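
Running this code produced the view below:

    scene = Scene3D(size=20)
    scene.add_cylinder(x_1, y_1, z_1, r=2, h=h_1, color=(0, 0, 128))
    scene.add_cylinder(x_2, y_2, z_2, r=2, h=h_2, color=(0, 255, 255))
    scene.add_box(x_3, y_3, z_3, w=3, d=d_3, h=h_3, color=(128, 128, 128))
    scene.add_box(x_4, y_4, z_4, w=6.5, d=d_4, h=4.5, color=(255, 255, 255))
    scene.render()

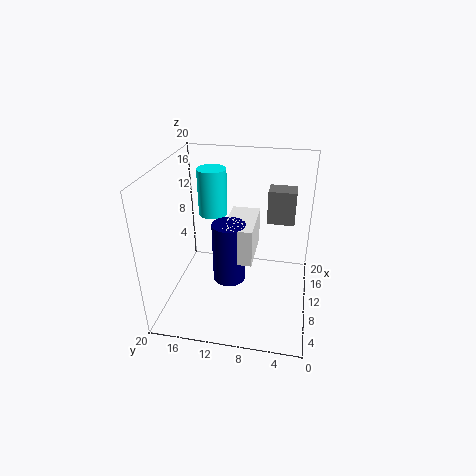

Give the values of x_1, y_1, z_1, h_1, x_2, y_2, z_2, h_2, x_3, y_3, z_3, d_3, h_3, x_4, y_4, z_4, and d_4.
x_1 = 4.5
y_1 = 10
z_1 = 7.5
h_1 = 7.5
x_2 = 12
y_2 = 14
z_2 = 12.5
h_2 = 6.5
x_3 = 14
y_3 = 2.5
z_3 = 10.5
d_3 = 4
h_3 = 5
x_4 = 3
y_4 = 7
z_4 = 10.5
d_4 = 3.5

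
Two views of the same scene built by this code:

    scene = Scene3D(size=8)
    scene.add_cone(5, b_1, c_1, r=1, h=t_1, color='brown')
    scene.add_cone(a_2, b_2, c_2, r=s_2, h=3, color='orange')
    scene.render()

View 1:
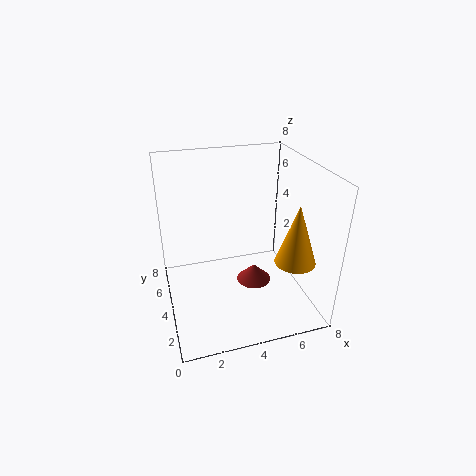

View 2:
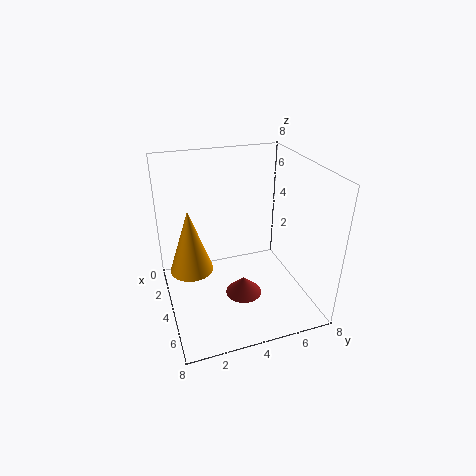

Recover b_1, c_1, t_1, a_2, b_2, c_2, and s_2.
b_1 = 4
c_1 = 1
t_1 = 1
a_2 = 6
b_2 = 1
c_2 = 4
s_2 = 1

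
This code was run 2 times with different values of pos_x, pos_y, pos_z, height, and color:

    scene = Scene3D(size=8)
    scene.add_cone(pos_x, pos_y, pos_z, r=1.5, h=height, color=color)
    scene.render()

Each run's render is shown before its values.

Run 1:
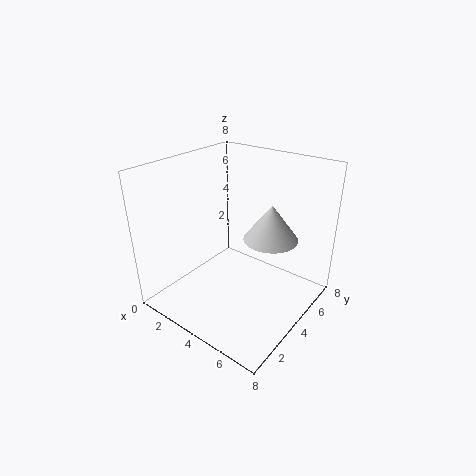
pos_x = 5.5, pos_y = 5, pos_z = 4, height = 2, color = 'lightgray'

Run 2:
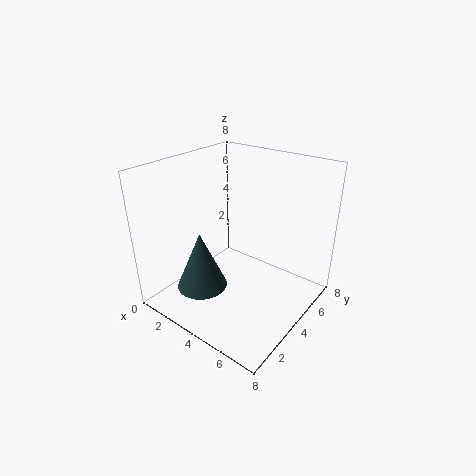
pos_x = 2, pos_y = 3, pos_z = 0.5, height = 3.5, color = 'darkslategray'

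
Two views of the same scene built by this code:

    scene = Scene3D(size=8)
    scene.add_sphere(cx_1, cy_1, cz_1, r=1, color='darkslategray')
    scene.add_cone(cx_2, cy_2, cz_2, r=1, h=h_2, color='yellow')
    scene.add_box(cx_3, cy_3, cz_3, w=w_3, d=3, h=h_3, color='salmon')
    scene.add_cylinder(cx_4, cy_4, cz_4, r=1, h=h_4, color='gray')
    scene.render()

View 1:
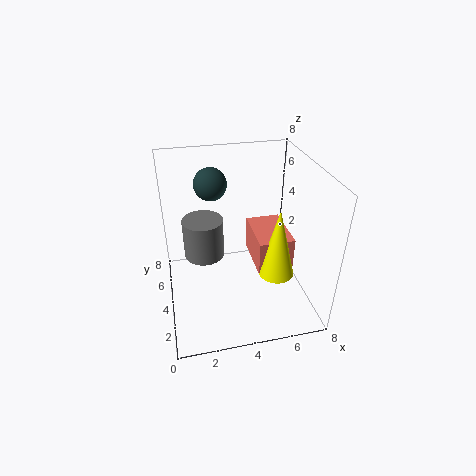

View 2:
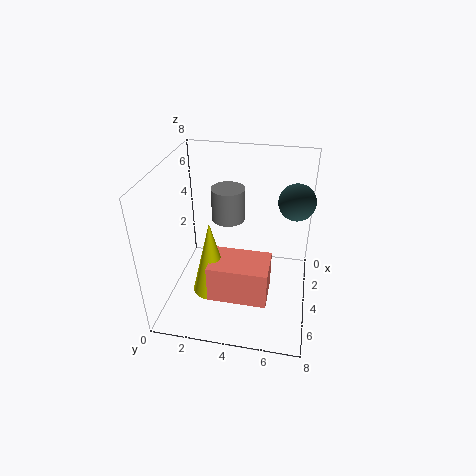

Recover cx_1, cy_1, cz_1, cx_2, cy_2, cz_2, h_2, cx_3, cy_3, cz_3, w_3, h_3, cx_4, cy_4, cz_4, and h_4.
cx_1 = 3, cy_1 = 7, cz_1 = 6, cx_2 = 6, cy_2 = 3, cz_2 = 2, h_2 = 4, cx_3 = 5, cy_3 = 3, cz_3 = 2, w_3 = 2, h_3 = 2, cx_4 = 2, cy_4 = 3, cz_4 = 4, h_4 = 2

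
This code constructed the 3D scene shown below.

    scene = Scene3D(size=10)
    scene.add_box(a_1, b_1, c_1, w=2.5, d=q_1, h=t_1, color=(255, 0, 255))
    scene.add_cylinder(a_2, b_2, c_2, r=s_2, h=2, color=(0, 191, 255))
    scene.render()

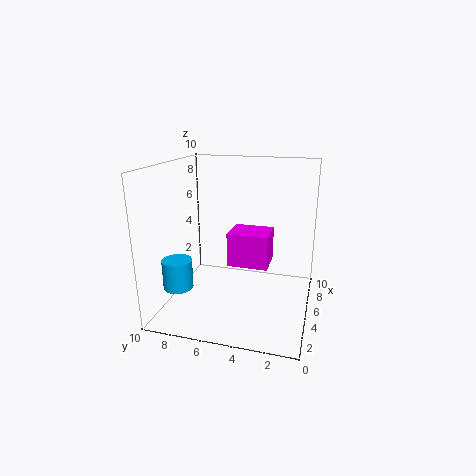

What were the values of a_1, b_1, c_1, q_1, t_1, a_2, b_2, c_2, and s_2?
a_1 = 5.5; b_1 = 3; c_1 = 2.5; q_1 = 3; t_1 = 2.5; a_2 = 2.5; b_2 = 8.5; c_2 = 2; s_2 = 1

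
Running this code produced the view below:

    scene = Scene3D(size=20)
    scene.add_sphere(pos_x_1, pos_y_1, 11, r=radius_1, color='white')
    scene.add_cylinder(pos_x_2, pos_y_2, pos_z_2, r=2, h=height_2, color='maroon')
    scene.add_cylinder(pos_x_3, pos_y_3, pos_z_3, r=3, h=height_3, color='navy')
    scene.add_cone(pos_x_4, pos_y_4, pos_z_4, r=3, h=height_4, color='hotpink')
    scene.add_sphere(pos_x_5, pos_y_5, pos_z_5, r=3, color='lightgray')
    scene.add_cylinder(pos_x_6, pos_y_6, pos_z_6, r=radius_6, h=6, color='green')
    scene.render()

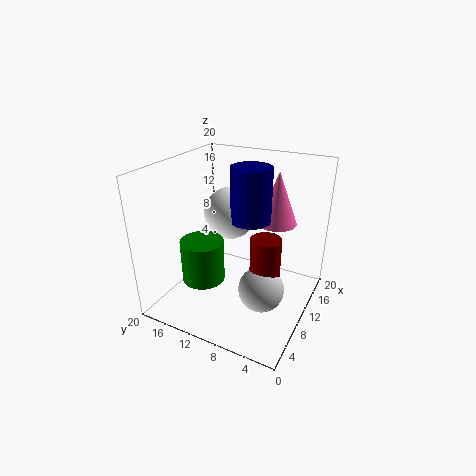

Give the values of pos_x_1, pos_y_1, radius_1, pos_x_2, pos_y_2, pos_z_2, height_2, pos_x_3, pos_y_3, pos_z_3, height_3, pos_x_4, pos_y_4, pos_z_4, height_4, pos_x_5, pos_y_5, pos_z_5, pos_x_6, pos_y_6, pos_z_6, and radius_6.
pos_x_1 = 15, pos_y_1 = 14, radius_1 = 4, pos_x_2 = 8, pos_y_2 = 5, pos_z_2 = 4, height_2 = 8, pos_x_3 = 14, pos_y_3 = 10, pos_z_3 = 11, height_3 = 8, pos_x_4 = 17, pos_y_4 = 7, pos_z_4 = 10, height_4 = 8, pos_x_5 = 7, pos_y_5 = 5, pos_z_5 = 5, pos_x_6 = 7, pos_y_6 = 14, pos_z_6 = 4, radius_6 = 3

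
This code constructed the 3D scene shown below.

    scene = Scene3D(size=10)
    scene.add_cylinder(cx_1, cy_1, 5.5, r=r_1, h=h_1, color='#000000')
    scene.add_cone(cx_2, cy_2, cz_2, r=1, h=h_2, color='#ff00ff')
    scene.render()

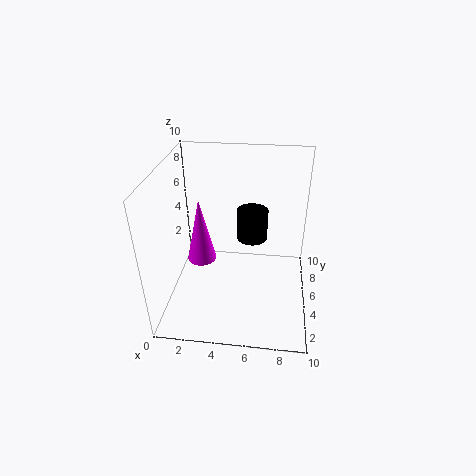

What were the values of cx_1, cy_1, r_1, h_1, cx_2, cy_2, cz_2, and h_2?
cx_1 = 6
cy_1 = 4.5
r_1 = 1
h_1 = 2
cx_2 = 2.5
cy_2 = 4.5
cz_2 = 3.5
h_2 = 4.5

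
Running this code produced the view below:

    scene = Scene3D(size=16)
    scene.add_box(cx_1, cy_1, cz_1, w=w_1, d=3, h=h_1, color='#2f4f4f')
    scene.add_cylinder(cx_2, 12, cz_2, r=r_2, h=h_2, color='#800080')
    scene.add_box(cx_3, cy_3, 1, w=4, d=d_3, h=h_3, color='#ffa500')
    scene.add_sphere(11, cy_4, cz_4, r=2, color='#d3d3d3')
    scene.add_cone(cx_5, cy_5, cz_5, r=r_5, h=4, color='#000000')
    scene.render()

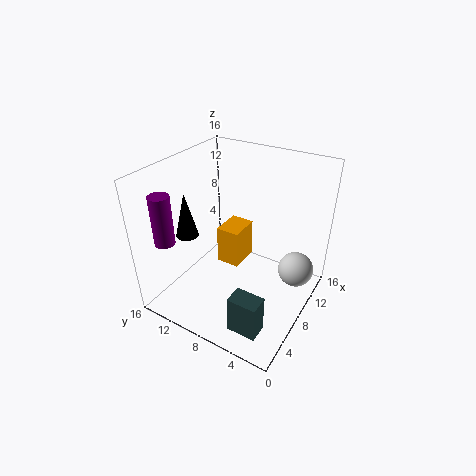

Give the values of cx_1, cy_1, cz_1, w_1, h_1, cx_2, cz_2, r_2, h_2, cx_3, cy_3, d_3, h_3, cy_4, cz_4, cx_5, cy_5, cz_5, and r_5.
cx_1 = 1, cy_1 = 2, cz_1 = 2, w_1 = 2, h_1 = 4, cx_2 = 1, cz_2 = 10, r_2 = 1, h_2 = 5, cx_3 = 11, cy_3 = 10, d_3 = 3, h_3 = 5, cy_4 = 2, cz_4 = 4, cx_5 = 1, cy_5 = 9, cz_5 = 12, r_5 = 1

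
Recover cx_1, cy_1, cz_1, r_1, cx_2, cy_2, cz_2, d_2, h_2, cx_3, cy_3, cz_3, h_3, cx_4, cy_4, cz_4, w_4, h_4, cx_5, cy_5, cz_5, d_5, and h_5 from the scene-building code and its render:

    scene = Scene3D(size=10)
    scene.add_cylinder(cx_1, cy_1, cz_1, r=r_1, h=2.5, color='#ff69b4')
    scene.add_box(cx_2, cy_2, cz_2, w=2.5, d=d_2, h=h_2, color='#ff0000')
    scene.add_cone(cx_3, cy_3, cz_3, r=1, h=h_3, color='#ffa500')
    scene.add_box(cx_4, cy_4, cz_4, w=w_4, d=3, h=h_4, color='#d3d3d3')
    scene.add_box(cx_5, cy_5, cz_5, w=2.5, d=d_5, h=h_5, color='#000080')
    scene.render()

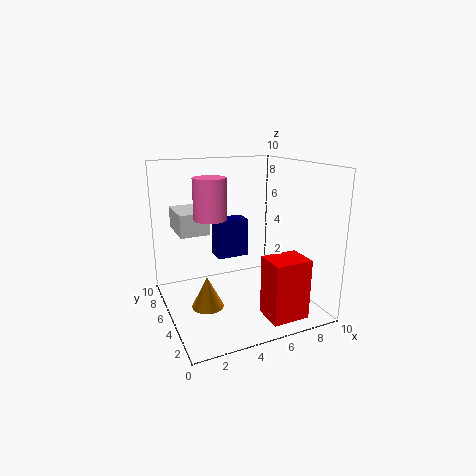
cx_1 = 2.5
cy_1 = 3.5
cz_1 = 7
r_1 = 1
cx_2 = 5.5
cy_2 = 0.5
cz_2 = 0.5
d_2 = 2
h_2 = 4
cx_3 = 2
cy_3 = 3
cz_3 = 1.5
h_3 = 2
cx_4 = 1
cy_4 = 5
cz_4 = 5.5
w_4 = 2
h_4 = 1.5
cx_5 = 4.5
cy_5 = 7.5
cz_5 = 2.5
d_5 = 1.5
h_5 = 3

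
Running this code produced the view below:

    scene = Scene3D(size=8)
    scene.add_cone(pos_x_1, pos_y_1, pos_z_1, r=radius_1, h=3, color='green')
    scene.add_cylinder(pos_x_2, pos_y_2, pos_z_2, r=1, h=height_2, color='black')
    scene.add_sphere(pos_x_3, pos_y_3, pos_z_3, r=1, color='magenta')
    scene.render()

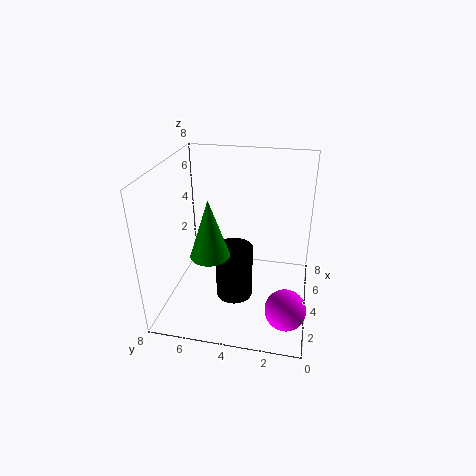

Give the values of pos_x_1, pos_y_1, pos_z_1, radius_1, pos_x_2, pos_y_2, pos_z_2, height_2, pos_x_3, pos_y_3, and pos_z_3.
pos_x_1 = 2, pos_y_1 = 5, pos_z_1 = 4, radius_1 = 1, pos_x_2 = 3, pos_y_2 = 4, pos_z_2 = 1, height_2 = 3, pos_x_3 = 1, pos_y_3 = 1, pos_z_3 = 2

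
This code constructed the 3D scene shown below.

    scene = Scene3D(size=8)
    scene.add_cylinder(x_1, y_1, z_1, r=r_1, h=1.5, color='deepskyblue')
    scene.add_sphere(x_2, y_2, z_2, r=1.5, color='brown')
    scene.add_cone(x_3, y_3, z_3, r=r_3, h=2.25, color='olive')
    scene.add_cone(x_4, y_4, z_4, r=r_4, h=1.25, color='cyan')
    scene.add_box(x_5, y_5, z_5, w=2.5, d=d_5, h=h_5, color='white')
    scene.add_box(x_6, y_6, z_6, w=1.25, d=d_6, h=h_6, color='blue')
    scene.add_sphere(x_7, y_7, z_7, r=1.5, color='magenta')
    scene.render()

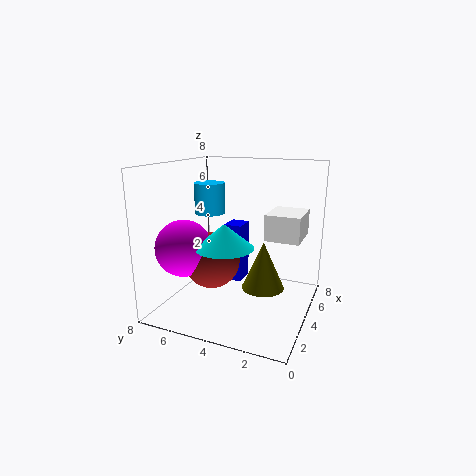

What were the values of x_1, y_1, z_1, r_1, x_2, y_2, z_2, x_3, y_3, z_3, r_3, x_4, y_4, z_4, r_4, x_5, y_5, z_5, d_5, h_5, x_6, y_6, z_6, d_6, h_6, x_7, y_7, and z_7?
x_1 = 2.25; y_1 = 4.75; z_1 = 5.75; r_1 = 0.75; x_2 = 2.75; y_2 = 5; z_2 = 3; x_3 = 1.75; y_3 = 1.75; z_3 = 2.5; r_3 = 1; x_4 = 2.25; y_4 = 4; z_4 = 4; r_4 = 1.5; x_5 = 4.75; y_5 = 0.75; z_5 = 3.75; d_5 = 2; h_5 = 1.5; x_6 = 3.75; y_6 = 3.75; z_6 = 1.5; d_6 = 1; h_6 = 3.25; x_7 = 2; y_7 = 6.25; z_7 = 3.75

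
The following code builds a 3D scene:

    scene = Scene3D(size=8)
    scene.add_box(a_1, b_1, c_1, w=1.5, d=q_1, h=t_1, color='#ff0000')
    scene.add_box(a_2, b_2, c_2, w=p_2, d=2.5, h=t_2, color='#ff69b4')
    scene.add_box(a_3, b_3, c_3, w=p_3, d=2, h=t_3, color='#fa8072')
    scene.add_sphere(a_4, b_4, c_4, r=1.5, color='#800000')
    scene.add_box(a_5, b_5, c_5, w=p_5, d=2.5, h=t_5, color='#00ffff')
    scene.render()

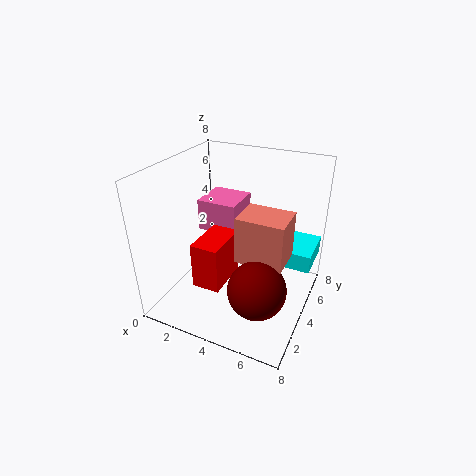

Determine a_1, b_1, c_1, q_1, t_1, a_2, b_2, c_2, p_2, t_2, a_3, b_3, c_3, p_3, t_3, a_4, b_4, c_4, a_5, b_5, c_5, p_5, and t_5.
a_1 = 2.5
b_1 = 1.5
c_1 = 2
q_1 = 2.5
t_1 = 2.5
a_2 = 0.5
b_2 = 5.5
c_2 = 3
p_2 = 2.5
t_2 = 2
a_3 = 4.5
b_3 = 2.5
c_3 = 3.5
p_3 = 2.5
t_3 = 2.5
a_4 = 6
b_4 = 2
c_4 = 2.5
a_5 = 6
b_5 = 4.5
c_5 = 2.5
p_5 = 2
t_5 = 1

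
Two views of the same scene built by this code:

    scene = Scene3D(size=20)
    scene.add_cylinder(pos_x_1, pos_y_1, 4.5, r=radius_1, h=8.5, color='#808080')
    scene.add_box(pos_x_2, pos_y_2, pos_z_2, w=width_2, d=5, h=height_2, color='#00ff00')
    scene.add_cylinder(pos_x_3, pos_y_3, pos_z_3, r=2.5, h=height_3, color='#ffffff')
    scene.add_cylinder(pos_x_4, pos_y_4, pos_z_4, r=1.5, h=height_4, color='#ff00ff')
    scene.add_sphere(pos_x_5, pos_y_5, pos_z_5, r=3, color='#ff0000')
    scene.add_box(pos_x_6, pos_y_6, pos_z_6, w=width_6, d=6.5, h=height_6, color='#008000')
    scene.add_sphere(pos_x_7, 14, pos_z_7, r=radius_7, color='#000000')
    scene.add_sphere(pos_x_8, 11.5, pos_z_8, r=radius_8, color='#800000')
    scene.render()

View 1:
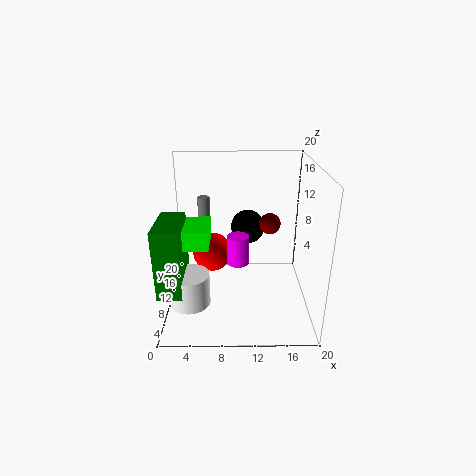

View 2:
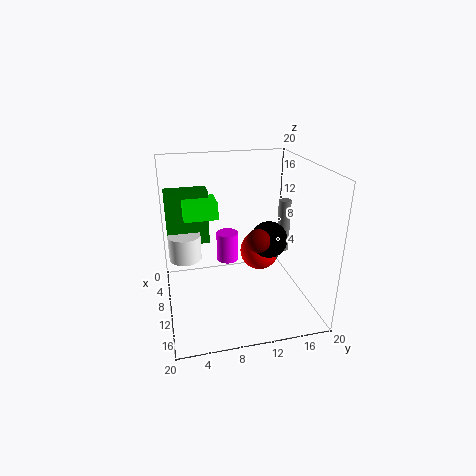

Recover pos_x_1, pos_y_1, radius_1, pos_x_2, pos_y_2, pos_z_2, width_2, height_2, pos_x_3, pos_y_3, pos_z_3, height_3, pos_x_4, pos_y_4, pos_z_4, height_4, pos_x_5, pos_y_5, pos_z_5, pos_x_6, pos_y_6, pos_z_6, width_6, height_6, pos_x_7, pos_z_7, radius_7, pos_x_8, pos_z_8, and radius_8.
pos_x_1 = 4.5; pos_y_1 = 19; radius_1 = 1; pos_x_2 = 2; pos_y_2 = 3; pos_z_2 = 11.5; width_2 = 4.5; height_2 = 2.5; pos_x_3 = 4; pos_y_3 = 3; pos_z_3 = 4.5; height_3 = 4; pos_x_4 = 10; pos_y_4 = 8.5; pos_z_4 = 7; height_4 = 4; pos_x_5 = 6; pos_y_5 = 14.5; pos_z_5 = 5.5; pos_x_6 = 0.5; pos_y_6 = 0.5; pos_z_6 = 6.5; width_6 = 3; height_6 = 8.5; pos_x_7 = 11.5; pos_z_7 = 10; radius_7 = 2.5; pos_x_8 = 14.5; pos_z_8 = 11.5; radius_8 = 1.5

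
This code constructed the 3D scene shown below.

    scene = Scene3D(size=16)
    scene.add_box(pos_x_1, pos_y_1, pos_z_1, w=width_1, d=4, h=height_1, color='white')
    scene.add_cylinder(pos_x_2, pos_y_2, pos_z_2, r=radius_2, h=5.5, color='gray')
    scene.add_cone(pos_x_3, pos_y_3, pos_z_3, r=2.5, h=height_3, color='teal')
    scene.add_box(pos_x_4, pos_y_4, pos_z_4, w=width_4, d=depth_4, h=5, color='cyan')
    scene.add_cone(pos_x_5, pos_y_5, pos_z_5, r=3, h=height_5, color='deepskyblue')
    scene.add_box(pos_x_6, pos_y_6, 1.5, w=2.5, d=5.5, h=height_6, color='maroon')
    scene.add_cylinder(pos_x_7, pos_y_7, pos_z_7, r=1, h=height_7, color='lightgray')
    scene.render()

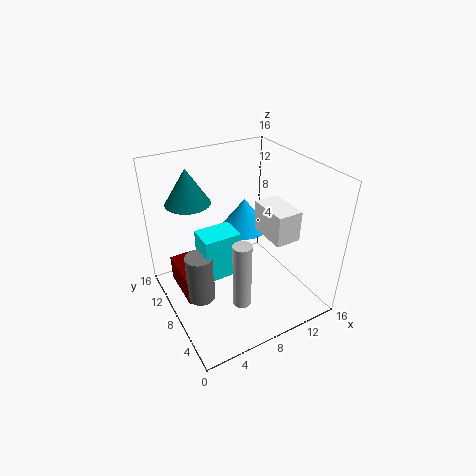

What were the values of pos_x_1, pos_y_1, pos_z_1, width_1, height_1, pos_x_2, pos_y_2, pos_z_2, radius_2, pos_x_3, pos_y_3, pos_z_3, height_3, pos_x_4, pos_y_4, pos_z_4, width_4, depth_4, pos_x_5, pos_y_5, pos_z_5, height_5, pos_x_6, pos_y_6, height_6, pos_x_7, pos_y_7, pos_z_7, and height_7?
pos_x_1 = 8.5
pos_y_1 = 1.5
pos_z_1 = 10.5
width_1 = 2.5
height_1 = 3
pos_x_2 = 3
pos_y_2 = 7.5
pos_z_2 = 2
radius_2 = 1.5
pos_x_3 = 4
pos_y_3 = 12
pos_z_3 = 11.5
height_3 = 4
pos_x_4 = 3.5
pos_y_4 = 6.5
pos_z_4 = 4.5
width_4 = 4
depth_4 = 3
pos_x_5 = 11.5
pos_y_5 = 12.5
pos_z_5 = 6
height_5 = 4
pos_x_6 = 1.5
pos_y_6 = 7.5
height_6 = 3
pos_x_7 = 6.5
pos_y_7 = 4.5
pos_z_7 = 2
height_7 = 7.5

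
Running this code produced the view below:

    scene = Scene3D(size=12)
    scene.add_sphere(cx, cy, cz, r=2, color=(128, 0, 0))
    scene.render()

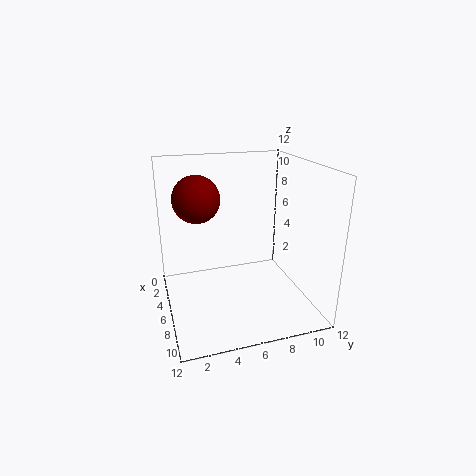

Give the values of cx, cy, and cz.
cx = 4
cy = 3
cz = 9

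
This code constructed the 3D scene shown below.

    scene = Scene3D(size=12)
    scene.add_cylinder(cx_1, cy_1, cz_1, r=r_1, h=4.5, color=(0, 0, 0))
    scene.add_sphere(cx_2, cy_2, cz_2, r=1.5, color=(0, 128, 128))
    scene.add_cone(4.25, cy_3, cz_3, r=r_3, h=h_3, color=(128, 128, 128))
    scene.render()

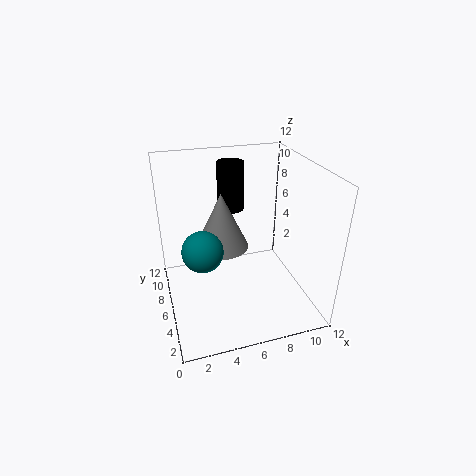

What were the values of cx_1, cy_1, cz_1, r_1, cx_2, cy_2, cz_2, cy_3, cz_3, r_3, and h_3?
cx_1 = 6.75; cy_1 = 10.75; cz_1 = 6.5; r_1 = 1.25; cx_2 = 2.5; cy_2 = 3.25; cz_2 = 7; cy_3 = 4.5; cz_3 = 6.5; r_3 = 2; h_3 = 4.25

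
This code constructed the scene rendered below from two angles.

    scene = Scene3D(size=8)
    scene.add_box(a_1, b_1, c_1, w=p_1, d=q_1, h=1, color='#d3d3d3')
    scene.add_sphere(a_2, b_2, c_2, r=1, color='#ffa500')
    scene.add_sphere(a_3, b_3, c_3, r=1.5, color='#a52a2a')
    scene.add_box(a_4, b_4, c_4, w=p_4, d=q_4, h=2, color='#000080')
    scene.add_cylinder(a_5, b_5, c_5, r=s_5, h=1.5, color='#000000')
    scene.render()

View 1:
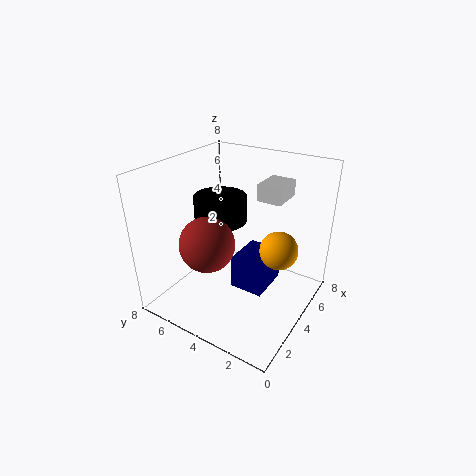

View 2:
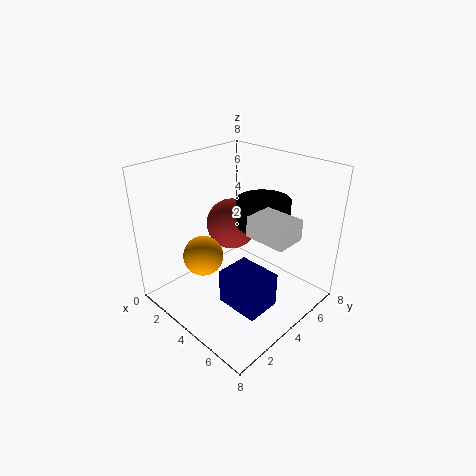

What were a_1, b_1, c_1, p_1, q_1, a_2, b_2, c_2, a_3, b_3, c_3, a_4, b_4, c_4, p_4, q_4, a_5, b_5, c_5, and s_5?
a_1 = 6
b_1 = 2.5
c_1 = 5.5
p_1 = 2
q_1 = 1.5
a_2 = 4
b_2 = 1.5
c_2 = 4
a_3 = 2.5
b_3 = 5
c_3 = 4
a_4 = 4
b_4 = 2.5
c_4 = 0.5
p_4 = 2.5
q_4 = 2
a_5 = 4.5
b_5 = 5.5
c_5 = 4.5
s_5 = 1.5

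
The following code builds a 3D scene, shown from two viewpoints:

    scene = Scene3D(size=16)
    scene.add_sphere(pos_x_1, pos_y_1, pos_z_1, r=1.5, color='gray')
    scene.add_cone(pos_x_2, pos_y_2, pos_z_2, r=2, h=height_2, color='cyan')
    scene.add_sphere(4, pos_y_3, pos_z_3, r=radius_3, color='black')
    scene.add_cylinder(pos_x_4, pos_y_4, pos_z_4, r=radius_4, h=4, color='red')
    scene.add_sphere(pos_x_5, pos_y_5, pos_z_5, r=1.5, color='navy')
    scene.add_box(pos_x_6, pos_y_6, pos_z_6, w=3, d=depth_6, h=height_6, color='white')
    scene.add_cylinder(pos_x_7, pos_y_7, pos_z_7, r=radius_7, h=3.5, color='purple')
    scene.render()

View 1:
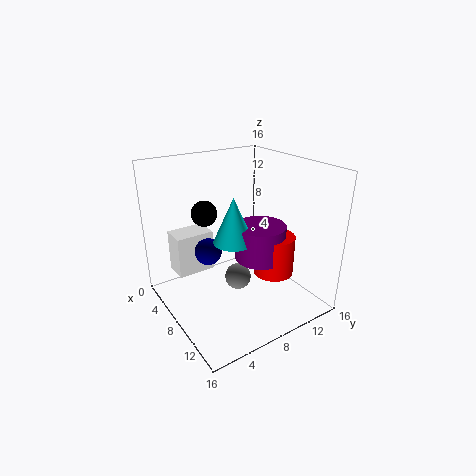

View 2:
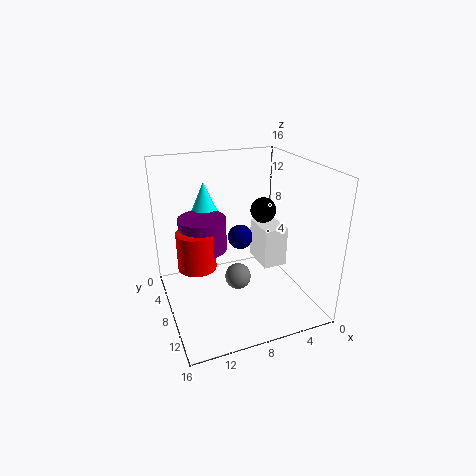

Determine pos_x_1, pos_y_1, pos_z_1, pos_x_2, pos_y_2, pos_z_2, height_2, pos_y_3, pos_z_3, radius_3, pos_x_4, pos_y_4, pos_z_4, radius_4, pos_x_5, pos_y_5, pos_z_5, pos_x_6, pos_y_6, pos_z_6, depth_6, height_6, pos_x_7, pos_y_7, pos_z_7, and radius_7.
pos_x_1 = 8; pos_y_1 = 8; pos_z_1 = 3; pos_x_2 = 11; pos_y_2 = 5.5; pos_z_2 = 9.5; height_2 = 4.5; pos_y_3 = 6; pos_z_3 = 10; radius_3 = 1.5; pos_x_4 = 13; pos_y_4 = 9; pos_z_4 = 6; radius_4 = 2; pos_x_5 = 6.5; pos_y_5 = 5; pos_z_5 = 6.5; pos_x_6 = 1; pos_y_6 = 2.5; pos_z_6 = 2.5; depth_6 = 4.5; height_6 = 5; pos_x_7 = 12; pos_y_7 = 8; pos_z_7 = 7.5; radius_7 = 2.5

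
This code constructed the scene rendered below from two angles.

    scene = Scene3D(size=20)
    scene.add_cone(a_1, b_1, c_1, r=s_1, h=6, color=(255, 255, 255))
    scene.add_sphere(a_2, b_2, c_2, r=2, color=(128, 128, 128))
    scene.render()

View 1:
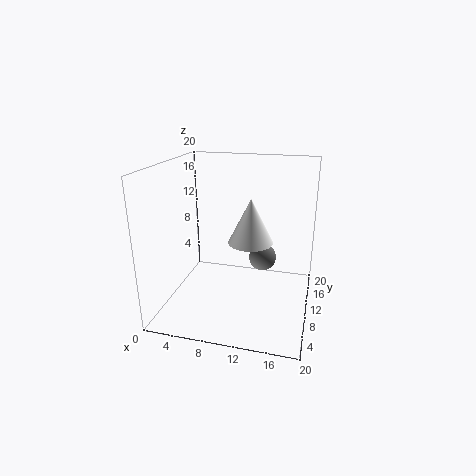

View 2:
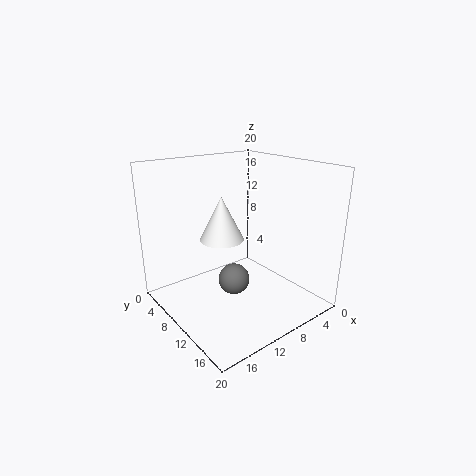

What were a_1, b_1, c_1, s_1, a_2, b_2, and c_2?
a_1 = 12; b_1 = 9; c_1 = 10; s_1 = 3; a_2 = 13; b_2 = 13; c_2 = 6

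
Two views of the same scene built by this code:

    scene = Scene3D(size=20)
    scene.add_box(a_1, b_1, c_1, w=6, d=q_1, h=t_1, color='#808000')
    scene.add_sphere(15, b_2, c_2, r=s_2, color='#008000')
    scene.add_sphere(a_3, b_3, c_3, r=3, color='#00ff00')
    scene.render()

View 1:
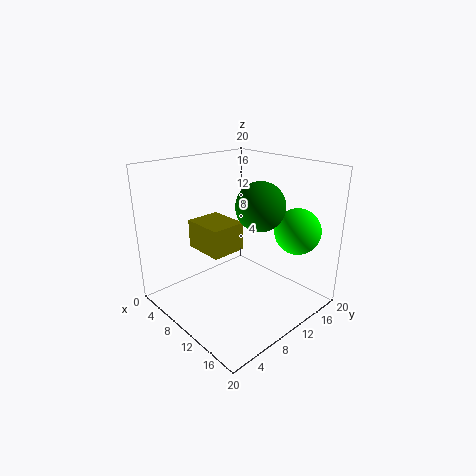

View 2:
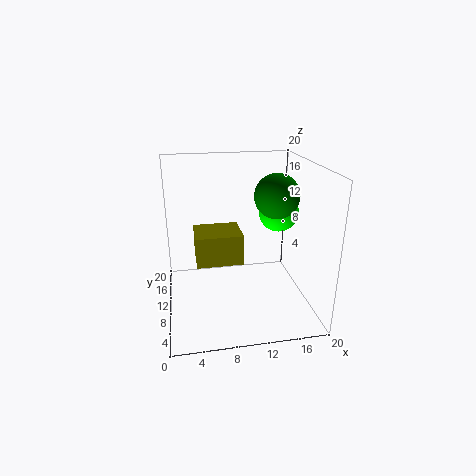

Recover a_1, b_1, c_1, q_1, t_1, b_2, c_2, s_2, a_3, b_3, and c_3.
a_1 = 4; b_1 = 6; c_1 = 8; q_1 = 5; t_1 = 4; b_2 = 9; c_2 = 16; s_2 = 3; a_3 = 17; b_3 = 14; c_3 = 12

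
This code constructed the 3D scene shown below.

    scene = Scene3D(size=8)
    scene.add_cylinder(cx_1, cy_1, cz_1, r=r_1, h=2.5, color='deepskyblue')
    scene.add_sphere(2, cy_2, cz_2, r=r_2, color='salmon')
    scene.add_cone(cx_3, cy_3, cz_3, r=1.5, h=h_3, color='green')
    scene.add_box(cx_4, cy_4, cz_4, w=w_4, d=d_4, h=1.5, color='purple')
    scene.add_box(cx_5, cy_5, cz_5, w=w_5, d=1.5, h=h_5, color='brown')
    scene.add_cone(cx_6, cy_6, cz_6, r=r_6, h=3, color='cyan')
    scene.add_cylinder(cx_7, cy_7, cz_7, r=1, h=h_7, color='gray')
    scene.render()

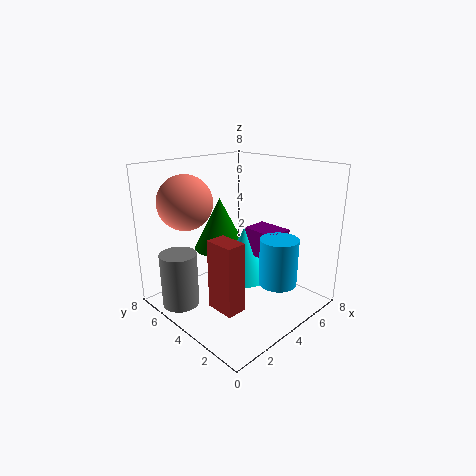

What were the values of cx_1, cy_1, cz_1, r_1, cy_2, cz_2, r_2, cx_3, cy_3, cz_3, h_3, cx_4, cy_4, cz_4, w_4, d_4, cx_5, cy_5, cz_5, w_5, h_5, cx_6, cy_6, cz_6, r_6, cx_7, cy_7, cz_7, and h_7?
cx_1 = 4.5, cy_1 = 1.5, cz_1 = 2, r_1 = 1, cy_2 = 6, cz_2 = 6, r_2 = 1.5, cx_3 = 4, cy_3 = 5.5, cz_3 = 3, h_3 = 3, cx_4 = 4.5, cy_4 = 2, cz_4 = 3, w_4 = 1.5, d_4 = 2, cx_5 = 1, cy_5 = 1.5, cz_5 = 1.5, w_5 = 1, h_5 = 3.5, cx_6 = 4.5, cy_6 = 4, cz_6 = 1.5, r_6 = 1.5, cx_7 = 1, cy_7 = 5.5, cz_7 = 0.5, h_7 = 3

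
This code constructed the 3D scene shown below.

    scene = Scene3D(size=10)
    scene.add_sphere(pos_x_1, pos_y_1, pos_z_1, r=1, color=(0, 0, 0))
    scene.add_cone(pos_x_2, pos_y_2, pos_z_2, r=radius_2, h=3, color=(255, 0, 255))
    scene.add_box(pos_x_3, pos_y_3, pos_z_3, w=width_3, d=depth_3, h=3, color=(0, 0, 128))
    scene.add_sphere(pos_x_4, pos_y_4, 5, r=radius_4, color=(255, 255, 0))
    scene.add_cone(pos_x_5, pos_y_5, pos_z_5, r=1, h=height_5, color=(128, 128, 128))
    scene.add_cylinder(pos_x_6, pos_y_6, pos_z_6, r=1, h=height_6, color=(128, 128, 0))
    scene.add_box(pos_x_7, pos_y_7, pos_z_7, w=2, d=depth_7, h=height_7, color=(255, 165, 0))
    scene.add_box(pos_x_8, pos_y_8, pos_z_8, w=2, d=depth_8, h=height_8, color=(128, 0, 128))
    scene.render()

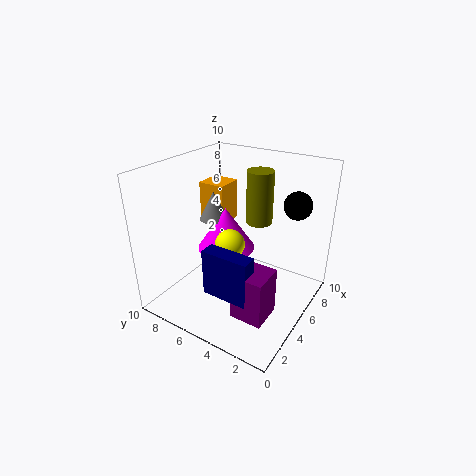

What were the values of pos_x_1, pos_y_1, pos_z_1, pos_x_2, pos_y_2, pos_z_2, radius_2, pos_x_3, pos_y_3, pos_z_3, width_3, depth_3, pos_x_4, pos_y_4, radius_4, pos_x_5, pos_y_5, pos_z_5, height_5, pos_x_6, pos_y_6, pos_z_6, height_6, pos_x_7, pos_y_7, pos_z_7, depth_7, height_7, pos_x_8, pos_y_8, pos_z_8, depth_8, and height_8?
pos_x_1 = 8, pos_y_1 = 2, pos_z_1 = 7, pos_x_2 = 5, pos_y_2 = 6, pos_z_2 = 4, radius_2 = 2, pos_x_3 = 1, pos_y_3 = 2, pos_z_3 = 3, width_3 = 1, depth_3 = 3, pos_x_4 = 4, pos_y_4 = 5, radius_4 = 1, pos_x_5 = 5, pos_y_5 = 7, pos_z_5 = 6, height_5 = 2, pos_x_6 = 8, pos_y_6 = 5, pos_z_6 = 5, height_6 = 4, pos_x_7 = 6, pos_y_7 = 7, pos_z_7 = 5, depth_7 = 2, height_7 = 3, pos_x_8 = 1, pos_y_8 = 1, pos_z_8 = 2, depth_8 = 2, height_8 = 3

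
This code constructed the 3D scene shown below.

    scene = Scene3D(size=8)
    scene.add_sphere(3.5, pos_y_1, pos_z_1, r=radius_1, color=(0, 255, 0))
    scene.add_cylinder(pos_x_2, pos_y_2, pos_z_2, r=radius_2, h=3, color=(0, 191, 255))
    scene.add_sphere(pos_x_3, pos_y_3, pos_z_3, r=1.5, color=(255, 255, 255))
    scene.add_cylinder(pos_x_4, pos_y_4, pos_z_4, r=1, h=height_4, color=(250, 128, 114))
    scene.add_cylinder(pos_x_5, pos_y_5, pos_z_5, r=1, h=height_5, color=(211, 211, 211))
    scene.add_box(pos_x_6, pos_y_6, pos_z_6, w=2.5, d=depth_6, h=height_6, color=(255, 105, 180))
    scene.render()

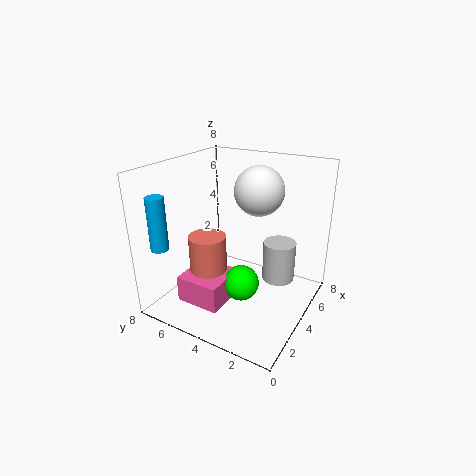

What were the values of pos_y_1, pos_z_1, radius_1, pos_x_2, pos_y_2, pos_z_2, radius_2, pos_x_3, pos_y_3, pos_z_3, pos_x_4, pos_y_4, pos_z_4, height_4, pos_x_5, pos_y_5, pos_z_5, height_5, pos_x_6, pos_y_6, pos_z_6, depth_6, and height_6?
pos_y_1 = 3.5; pos_z_1 = 1.5; radius_1 = 1; pos_x_2 = 1.5; pos_y_2 = 7.5; pos_z_2 = 3.5; radius_2 = 0.5; pos_x_3 = 6.5; pos_y_3 = 4; pos_z_3 = 6; pos_x_4 = 2.5; pos_y_4 = 5; pos_z_4 = 2.5; height_4 = 2; pos_x_5 = 6.5; pos_y_5 = 2.5; pos_z_5 = 0.5; height_5 = 2.5; pos_x_6 = 1.5; pos_y_6 = 4; pos_z_6 = 0.5; depth_6 = 2.5; height_6 = 1.5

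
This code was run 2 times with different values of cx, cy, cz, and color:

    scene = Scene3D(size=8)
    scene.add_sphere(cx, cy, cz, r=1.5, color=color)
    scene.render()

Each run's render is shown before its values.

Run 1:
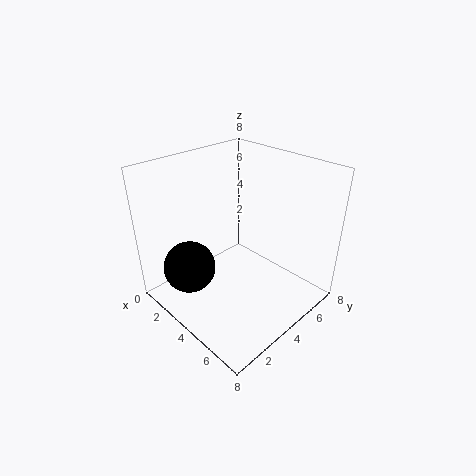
cx = 2, cy = 2, cz = 2, color = 'black'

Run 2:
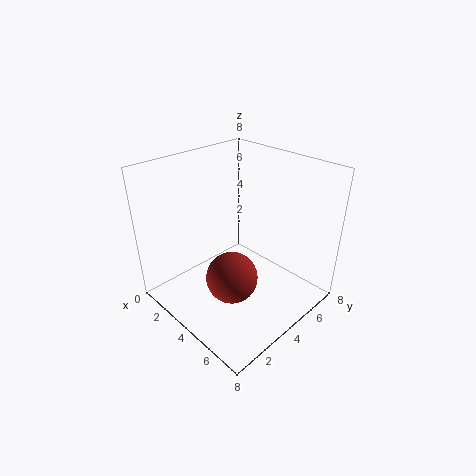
cx = 4, cy = 3.5, cz = 1.5, color = 'brown'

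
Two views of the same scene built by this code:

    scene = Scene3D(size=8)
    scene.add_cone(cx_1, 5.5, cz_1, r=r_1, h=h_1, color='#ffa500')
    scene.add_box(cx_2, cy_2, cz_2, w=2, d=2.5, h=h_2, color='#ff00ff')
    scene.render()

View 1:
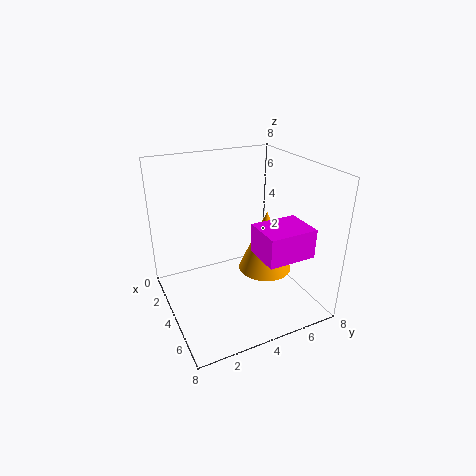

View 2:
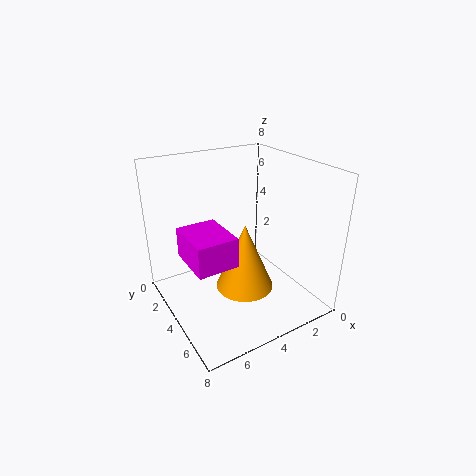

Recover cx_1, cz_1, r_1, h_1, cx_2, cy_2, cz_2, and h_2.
cx_1 = 4.5; cz_1 = 2; r_1 = 1.5; h_1 = 3.5; cx_2 = 5.5; cy_2 = 4; cz_2 = 4; h_2 = 1.5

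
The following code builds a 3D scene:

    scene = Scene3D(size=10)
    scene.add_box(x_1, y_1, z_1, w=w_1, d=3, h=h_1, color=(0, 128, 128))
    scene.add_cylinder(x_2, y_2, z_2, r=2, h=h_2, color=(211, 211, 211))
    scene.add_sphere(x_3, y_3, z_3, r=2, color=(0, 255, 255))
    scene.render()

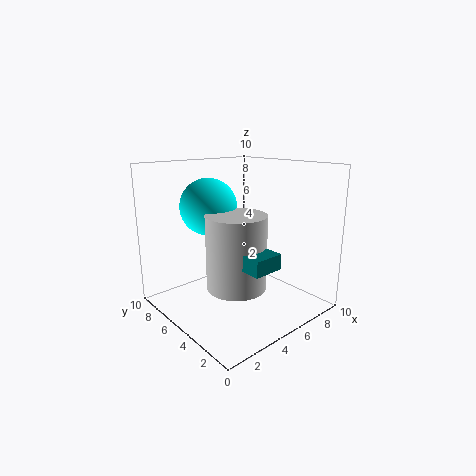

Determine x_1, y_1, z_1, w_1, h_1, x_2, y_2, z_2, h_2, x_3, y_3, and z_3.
x_1 = 3; y_1 = 1; z_1 = 4; w_1 = 2; h_1 = 1; x_2 = 4; y_2 = 4; z_2 = 2; h_2 = 5; x_3 = 4; y_3 = 7; z_3 = 7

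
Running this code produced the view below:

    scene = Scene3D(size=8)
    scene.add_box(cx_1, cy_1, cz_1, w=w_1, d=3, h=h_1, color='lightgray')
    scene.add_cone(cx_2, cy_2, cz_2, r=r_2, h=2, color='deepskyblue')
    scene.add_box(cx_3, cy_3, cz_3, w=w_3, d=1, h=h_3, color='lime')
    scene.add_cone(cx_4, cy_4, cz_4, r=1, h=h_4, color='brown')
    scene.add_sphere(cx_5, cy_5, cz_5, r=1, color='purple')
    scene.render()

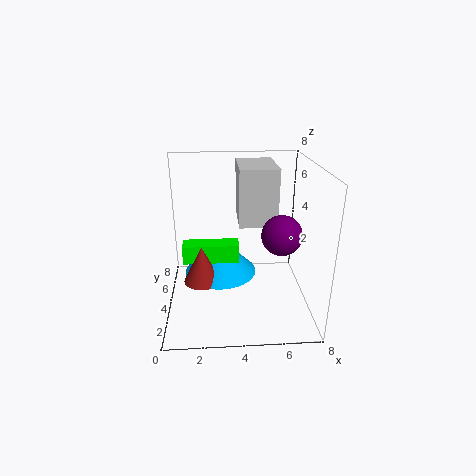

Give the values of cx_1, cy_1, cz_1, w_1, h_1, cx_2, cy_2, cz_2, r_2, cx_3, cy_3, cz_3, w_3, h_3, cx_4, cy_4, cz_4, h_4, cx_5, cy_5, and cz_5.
cx_1 = 4
cy_1 = 3
cz_1 = 5
w_1 = 2
h_1 = 3
cx_2 = 3
cy_2 = 4
cz_2 = 2
r_2 = 2
cx_3 = 1
cy_3 = 3
cz_3 = 3
w_3 = 3
h_3 = 1
cx_4 = 2
cy_4 = 3
cz_4 = 2
h_4 = 2
cx_5 = 6
cy_5 = 2
cz_5 = 5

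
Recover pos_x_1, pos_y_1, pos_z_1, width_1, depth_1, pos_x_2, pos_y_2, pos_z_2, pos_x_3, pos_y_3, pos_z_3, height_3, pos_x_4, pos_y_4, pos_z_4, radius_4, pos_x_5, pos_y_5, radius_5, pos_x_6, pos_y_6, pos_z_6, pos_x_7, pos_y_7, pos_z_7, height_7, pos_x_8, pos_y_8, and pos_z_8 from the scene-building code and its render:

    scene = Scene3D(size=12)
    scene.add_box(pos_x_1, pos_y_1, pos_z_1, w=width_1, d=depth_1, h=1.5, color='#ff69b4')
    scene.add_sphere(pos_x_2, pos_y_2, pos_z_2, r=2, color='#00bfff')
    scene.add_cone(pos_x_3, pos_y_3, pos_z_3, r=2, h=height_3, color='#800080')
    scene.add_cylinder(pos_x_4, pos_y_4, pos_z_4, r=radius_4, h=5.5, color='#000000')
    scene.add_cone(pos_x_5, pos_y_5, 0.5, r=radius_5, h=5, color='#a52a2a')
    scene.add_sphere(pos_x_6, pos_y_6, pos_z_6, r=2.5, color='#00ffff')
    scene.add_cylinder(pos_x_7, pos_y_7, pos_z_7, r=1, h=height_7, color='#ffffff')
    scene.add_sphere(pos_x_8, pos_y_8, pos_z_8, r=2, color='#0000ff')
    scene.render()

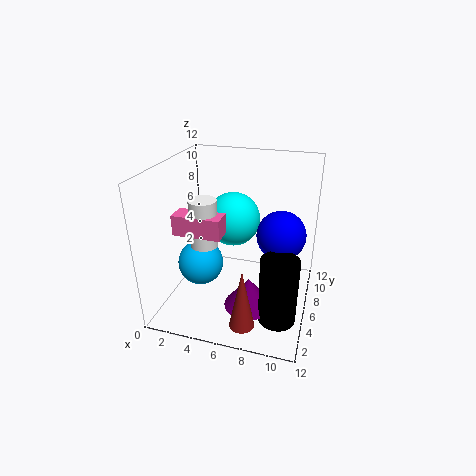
pos_x_1 = 2.5
pos_y_1 = 1.5
pos_z_1 = 8
width_1 = 3.5
depth_1 = 1.5
pos_x_2 = 2.5
pos_y_2 = 6
pos_z_2 = 3
pos_x_3 = 7.5
pos_y_3 = 4
pos_z_3 = 1
height_3 = 2.5
pos_x_4 = 10
pos_y_4 = 3.5
pos_z_4 = 0.5
radius_4 = 1.5
pos_x_5 = 7.5
pos_y_5 = 2
radius_5 = 1
pos_x_6 = 4.5
pos_y_6 = 9.5
pos_z_6 = 6
pos_x_7 = 4.5
pos_y_7 = 2.5
pos_z_7 = 7
height_7 = 3.5
pos_x_8 = 9.5
pos_y_8 = 6.5
pos_z_8 = 6.5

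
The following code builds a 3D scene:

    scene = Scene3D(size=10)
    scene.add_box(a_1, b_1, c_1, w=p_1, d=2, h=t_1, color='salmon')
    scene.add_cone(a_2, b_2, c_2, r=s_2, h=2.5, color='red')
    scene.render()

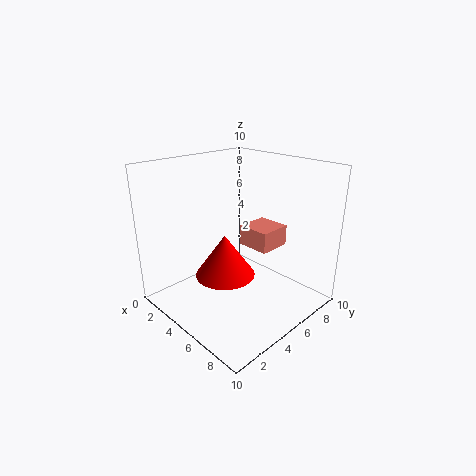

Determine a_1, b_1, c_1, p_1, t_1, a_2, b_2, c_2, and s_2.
a_1 = 6.5, b_1 = 3.75, c_1 = 5.5, p_1 = 2, t_1 = 1.25, a_2 = 7, b_2 = 2, c_2 = 4.25, s_2 = 1.75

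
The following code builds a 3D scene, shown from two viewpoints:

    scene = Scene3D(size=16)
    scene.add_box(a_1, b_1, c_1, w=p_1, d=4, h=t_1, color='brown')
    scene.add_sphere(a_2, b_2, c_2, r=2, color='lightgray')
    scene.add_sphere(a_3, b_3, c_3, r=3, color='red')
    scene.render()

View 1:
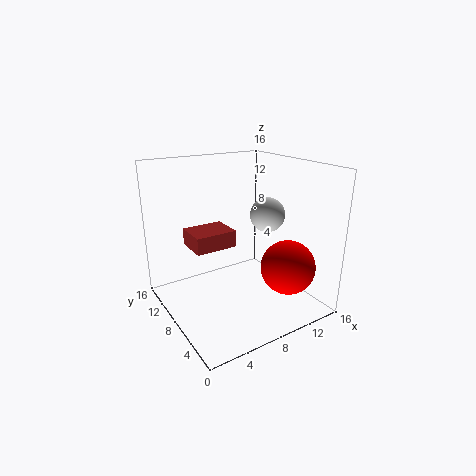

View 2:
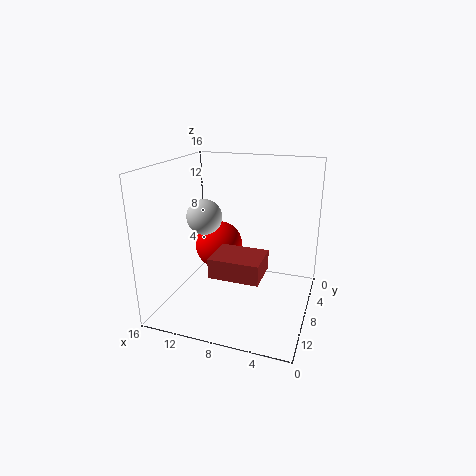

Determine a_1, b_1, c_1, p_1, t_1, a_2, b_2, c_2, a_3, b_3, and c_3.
a_1 = 4; b_1 = 10; c_1 = 6; p_1 = 5; t_1 = 2; a_2 = 12; b_2 = 8; c_2 = 10; a_3 = 12; b_3 = 4; c_3 = 5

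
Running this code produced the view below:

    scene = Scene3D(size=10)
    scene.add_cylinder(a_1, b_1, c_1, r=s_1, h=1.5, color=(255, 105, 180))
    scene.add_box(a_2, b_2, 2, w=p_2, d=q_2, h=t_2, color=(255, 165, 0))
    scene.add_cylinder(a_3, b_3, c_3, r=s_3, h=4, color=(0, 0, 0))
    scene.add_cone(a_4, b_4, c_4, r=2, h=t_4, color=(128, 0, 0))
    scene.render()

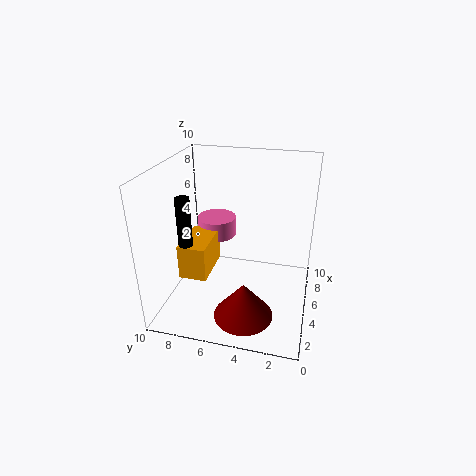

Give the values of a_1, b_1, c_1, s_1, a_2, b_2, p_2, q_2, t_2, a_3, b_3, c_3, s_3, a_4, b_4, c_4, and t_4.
a_1 = 8, b_1 = 7.5, c_1 = 3.5, s_1 = 1.5, a_2 = 3.5, b_2 = 7, p_2 = 3.5, q_2 = 2, t_2 = 2.5, a_3 = 4, b_3 = 8.5, c_3 = 4, s_3 = 0.5, a_4 = 2.5, b_4 = 4, c_4 = 0.5, t_4 = 2.5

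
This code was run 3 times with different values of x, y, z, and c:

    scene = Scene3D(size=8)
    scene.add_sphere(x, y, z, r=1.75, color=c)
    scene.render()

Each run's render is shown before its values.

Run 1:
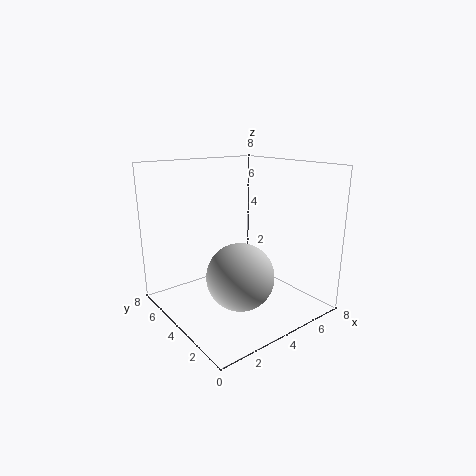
x = 3, y = 2.5, z = 2.5, c = 'lightgray'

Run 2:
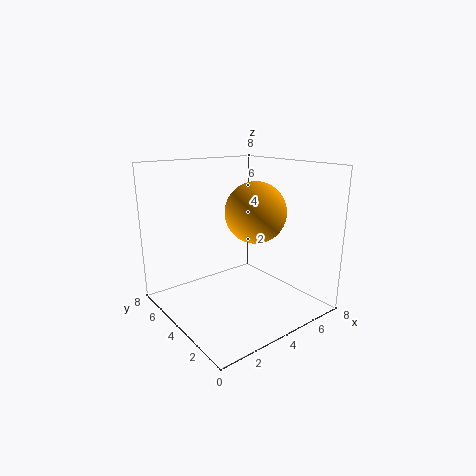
x = 5.25, y = 4, z = 5.25, c = 'orange'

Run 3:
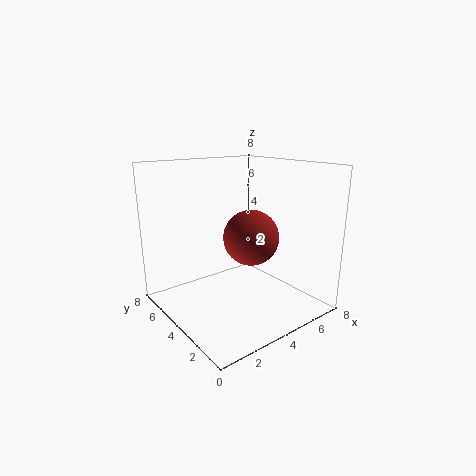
x = 6, y = 5.25, z = 3.25, c = 'brown'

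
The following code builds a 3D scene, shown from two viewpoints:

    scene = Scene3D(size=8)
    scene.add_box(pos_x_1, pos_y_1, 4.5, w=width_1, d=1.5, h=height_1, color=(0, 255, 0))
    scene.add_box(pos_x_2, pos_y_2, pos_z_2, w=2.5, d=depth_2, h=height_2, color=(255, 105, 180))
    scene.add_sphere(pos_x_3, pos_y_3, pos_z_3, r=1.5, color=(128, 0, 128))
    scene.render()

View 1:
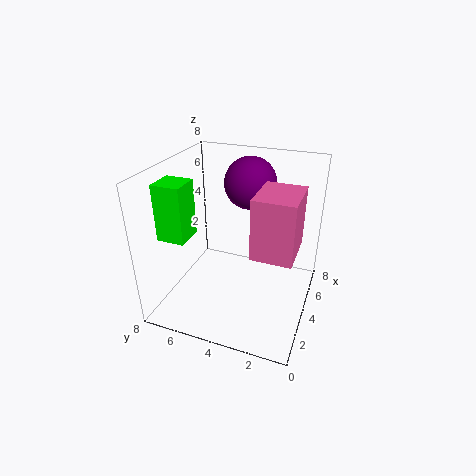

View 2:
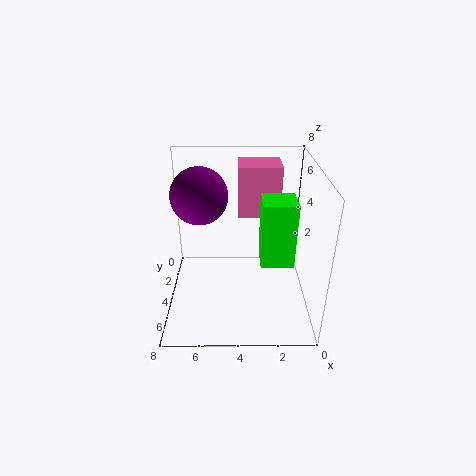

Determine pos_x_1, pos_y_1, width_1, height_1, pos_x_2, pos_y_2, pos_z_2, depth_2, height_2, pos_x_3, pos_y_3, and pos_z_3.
pos_x_1 = 1.5, pos_y_1 = 6, width_1 = 1.5, height_1 = 3, pos_x_2 = 1.5, pos_y_2 = 0.5, pos_z_2 = 4.5, depth_2 = 2, height_2 = 3, pos_x_3 = 6, pos_y_3 = 4, pos_z_3 = 6.5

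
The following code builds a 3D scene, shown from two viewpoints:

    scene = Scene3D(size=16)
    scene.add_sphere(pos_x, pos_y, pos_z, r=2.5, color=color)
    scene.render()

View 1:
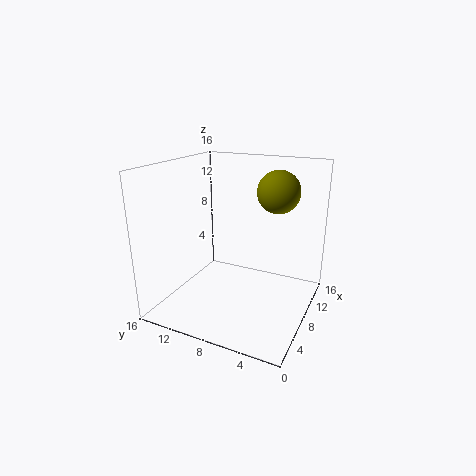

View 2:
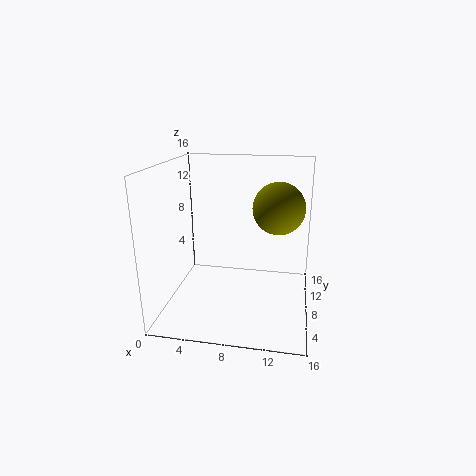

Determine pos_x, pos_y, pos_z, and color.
pos_x = 12.5
pos_y = 5
pos_z = 12.5
color = 'olive'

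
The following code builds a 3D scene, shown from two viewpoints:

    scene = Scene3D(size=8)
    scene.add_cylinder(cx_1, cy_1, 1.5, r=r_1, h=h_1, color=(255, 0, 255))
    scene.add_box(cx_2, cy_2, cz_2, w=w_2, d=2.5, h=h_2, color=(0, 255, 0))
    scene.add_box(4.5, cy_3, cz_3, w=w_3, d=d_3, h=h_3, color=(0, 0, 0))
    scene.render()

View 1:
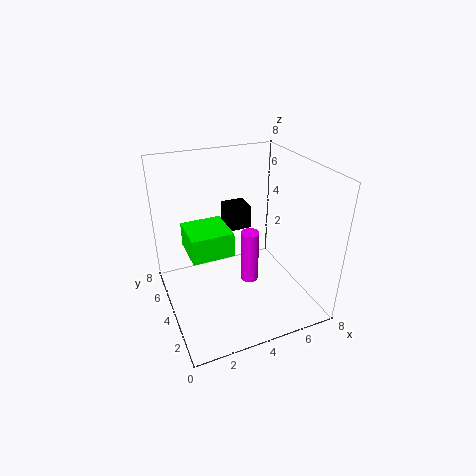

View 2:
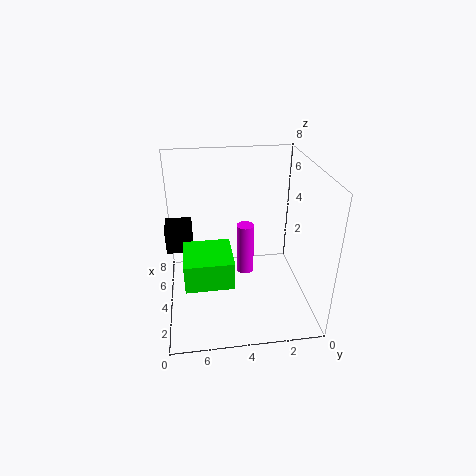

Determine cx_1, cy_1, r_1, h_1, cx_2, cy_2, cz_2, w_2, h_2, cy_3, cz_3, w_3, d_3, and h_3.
cx_1 = 4.5
cy_1 = 3.5
r_1 = 0.5
h_1 = 3
cx_2 = 1.5
cy_2 = 4.5
cz_2 = 2.5
w_2 = 2.5
h_2 = 1.5
cy_3 = 6.5
cz_3 = 3
w_3 = 1.5
d_3 = 1.5
h_3 = 1.5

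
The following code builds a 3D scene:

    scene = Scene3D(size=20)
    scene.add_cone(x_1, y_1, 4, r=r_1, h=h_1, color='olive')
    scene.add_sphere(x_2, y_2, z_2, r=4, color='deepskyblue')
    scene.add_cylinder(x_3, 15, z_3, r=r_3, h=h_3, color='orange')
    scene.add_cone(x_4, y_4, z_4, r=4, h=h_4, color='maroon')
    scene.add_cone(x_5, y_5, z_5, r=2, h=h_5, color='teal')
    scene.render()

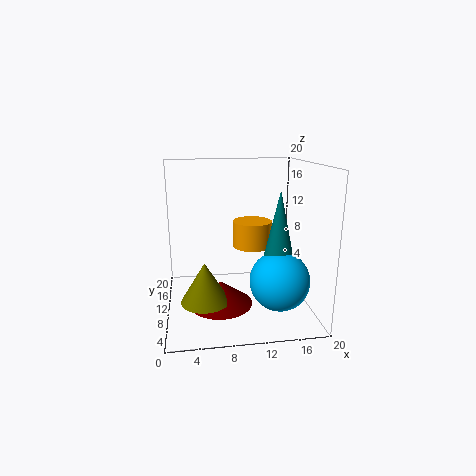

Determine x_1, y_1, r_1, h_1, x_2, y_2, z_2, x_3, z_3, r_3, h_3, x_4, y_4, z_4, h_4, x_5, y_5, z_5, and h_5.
x_1 = 5; y_1 = 4; r_1 = 3; h_1 = 5; x_2 = 15; y_2 = 6; z_2 = 5; x_3 = 13; z_3 = 7; r_3 = 3; h_3 = 4; x_4 = 7; y_4 = 5; z_4 = 3; h_4 = 3; x_5 = 15; y_5 = 7; z_5 = 8; h_5 = 9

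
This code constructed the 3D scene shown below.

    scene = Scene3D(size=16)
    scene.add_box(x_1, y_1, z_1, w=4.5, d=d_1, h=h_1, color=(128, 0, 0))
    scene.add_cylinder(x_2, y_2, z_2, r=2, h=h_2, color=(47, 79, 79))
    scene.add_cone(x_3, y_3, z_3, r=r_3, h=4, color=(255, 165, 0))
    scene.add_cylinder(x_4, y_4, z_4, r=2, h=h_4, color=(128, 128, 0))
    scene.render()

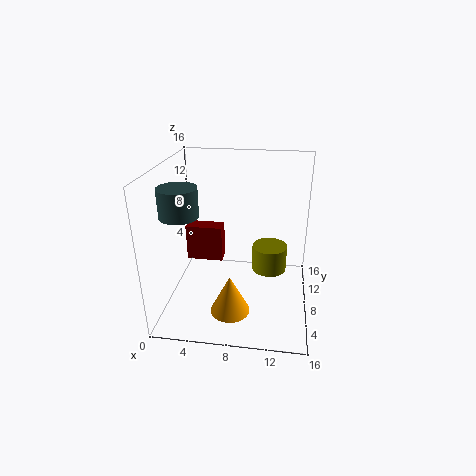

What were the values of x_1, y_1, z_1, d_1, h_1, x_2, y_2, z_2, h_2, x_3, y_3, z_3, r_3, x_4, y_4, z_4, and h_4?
x_1 = 1; y_1 = 11; z_1 = 3; d_1 = 2; h_1 = 4.5; x_2 = 2.5; y_2 = 5; z_2 = 11.5; h_2 = 3; x_3 = 8; y_3 = 2.5; z_3 = 2.5; r_3 = 2; x_4 = 11.5; y_4 = 9.5; z_4 = 3.5; h_4 = 3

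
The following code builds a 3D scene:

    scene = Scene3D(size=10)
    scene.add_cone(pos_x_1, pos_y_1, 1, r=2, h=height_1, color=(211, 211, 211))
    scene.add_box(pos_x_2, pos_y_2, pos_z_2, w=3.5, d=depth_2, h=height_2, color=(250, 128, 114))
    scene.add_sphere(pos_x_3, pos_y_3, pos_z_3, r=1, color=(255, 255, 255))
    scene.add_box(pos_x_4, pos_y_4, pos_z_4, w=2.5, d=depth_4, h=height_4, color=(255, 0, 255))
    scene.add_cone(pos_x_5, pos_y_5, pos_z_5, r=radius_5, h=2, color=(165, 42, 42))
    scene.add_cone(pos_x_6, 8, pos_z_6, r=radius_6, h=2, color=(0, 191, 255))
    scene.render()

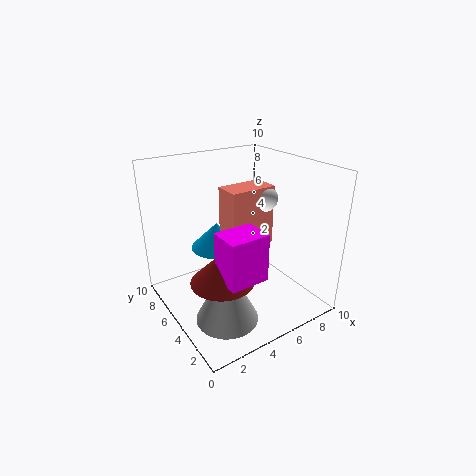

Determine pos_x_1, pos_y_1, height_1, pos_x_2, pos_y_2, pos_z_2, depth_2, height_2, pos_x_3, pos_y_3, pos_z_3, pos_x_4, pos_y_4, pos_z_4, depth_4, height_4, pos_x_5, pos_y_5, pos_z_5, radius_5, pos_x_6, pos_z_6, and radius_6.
pos_x_1 = 2.5
pos_y_1 = 2.5
height_1 = 4
pos_x_2 = 5
pos_y_2 = 5.5
pos_z_2 = 3.5
depth_2 = 2
height_2 = 4.5
pos_x_3 = 8
pos_y_3 = 6
pos_z_3 = 7
pos_x_4 = 2
pos_y_4 = 1
pos_z_4 = 4
depth_4 = 2
height_4 = 3
pos_x_5 = 2.5
pos_y_5 = 3
pos_z_5 = 3.5
radius_5 = 2
pos_x_6 = 5
pos_z_6 = 3
radius_6 = 2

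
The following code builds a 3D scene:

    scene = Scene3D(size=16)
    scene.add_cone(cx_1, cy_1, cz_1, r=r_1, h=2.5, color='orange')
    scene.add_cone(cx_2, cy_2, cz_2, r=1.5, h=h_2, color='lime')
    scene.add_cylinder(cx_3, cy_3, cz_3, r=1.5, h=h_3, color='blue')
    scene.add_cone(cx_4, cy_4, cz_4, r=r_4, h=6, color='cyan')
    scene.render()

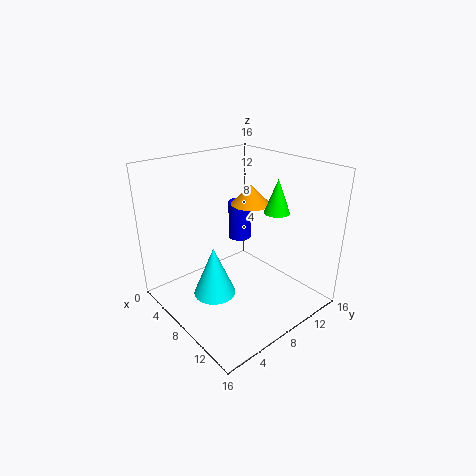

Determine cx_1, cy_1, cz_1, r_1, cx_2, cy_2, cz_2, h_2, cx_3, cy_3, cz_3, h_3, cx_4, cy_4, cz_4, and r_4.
cx_1 = 4, cy_1 = 13.5, cz_1 = 9.5, r_1 = 2.5, cx_2 = 9, cy_2 = 13, cz_2 = 10, h_2 = 4, cx_3 = 2.5, cy_3 = 13, cz_3 = 4.5, h_3 = 5, cx_4 = 6, cy_4 = 6, cz_4 = 0.5, r_4 = 2.5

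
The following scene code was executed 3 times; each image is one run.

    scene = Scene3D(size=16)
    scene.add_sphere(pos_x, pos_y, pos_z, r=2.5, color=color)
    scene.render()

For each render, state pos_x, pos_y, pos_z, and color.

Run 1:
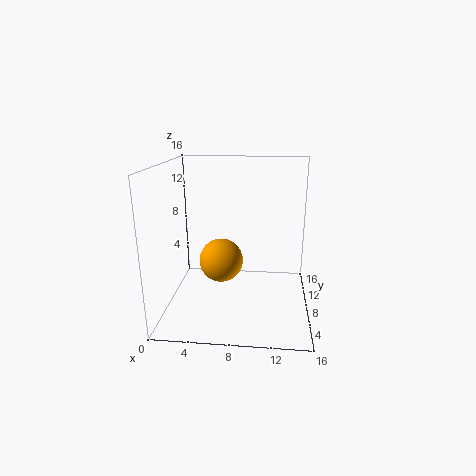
pos_x = 6
pos_y = 8.5
pos_z = 5
color = 'orange'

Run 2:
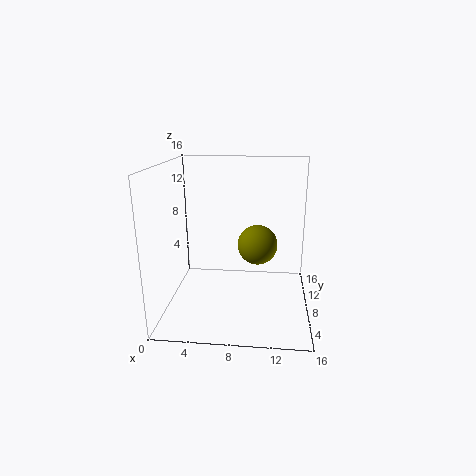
pos_x = 10
pos_y = 12.5
pos_z = 5.5
color = 'olive'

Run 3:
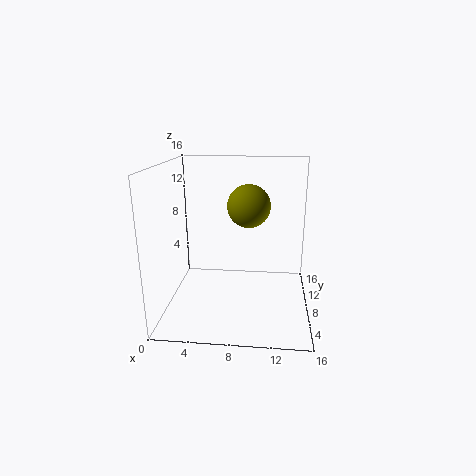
pos_x = 9
pos_y = 10.5
pos_z = 11
color = 'olive'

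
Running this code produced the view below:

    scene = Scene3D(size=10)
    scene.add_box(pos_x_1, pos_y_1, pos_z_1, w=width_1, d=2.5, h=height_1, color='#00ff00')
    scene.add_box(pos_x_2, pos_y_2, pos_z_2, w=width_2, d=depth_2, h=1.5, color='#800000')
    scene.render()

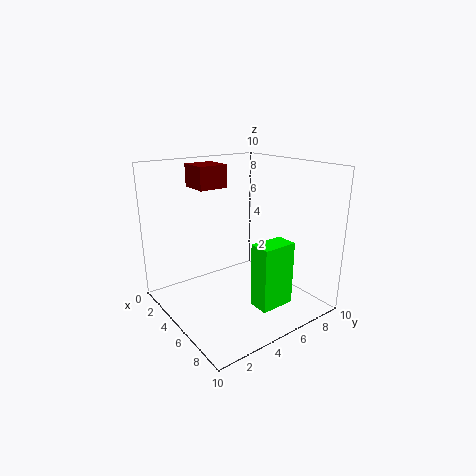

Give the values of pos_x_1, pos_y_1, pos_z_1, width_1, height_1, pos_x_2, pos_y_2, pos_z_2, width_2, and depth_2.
pos_x_1 = 6.5, pos_y_1 = 5, pos_z_1 = 0.5, width_1 = 1.5, height_1 = 4.5, pos_x_2 = 2.5, pos_y_2 = 2.5, pos_z_2 = 8.5, width_2 = 2, depth_2 = 2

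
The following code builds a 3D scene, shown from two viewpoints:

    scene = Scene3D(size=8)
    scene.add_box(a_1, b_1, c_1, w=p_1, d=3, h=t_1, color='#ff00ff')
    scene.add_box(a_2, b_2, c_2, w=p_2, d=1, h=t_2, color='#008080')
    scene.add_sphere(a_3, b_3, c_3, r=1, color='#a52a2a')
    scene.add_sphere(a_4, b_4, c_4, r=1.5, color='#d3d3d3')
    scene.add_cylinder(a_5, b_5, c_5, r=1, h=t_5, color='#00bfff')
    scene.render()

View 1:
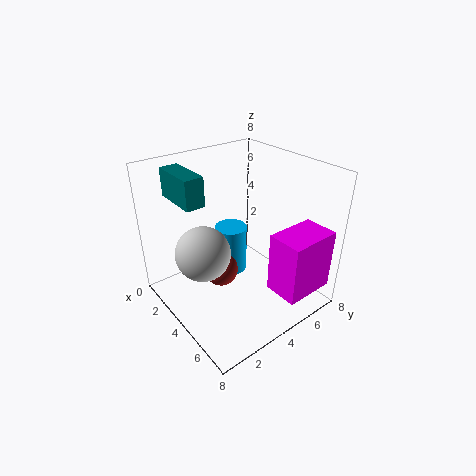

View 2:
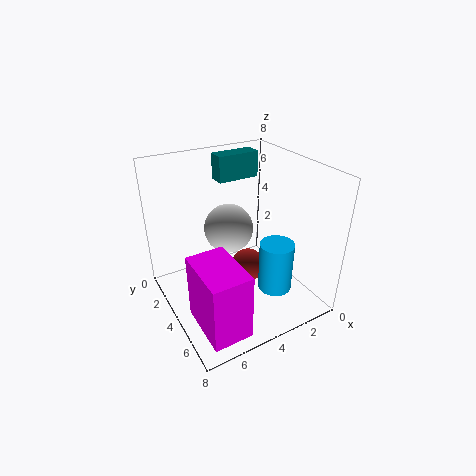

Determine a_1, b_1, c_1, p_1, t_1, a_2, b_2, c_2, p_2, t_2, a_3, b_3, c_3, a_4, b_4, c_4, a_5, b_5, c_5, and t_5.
a_1 = 5.5
b_1 = 5
c_1 = 1
p_1 = 2
t_1 = 3.5
a_2 = 1.5
b_2 = 1
c_2 = 6.5
p_2 = 2.5
t_2 = 1.5
a_3 = 3
b_3 = 3.5
c_3 = 1.5
a_4 = 3.5
b_4 = 2
c_4 = 3.5
a_5 = 2
b_5 = 5
c_5 = 0.5
t_5 = 3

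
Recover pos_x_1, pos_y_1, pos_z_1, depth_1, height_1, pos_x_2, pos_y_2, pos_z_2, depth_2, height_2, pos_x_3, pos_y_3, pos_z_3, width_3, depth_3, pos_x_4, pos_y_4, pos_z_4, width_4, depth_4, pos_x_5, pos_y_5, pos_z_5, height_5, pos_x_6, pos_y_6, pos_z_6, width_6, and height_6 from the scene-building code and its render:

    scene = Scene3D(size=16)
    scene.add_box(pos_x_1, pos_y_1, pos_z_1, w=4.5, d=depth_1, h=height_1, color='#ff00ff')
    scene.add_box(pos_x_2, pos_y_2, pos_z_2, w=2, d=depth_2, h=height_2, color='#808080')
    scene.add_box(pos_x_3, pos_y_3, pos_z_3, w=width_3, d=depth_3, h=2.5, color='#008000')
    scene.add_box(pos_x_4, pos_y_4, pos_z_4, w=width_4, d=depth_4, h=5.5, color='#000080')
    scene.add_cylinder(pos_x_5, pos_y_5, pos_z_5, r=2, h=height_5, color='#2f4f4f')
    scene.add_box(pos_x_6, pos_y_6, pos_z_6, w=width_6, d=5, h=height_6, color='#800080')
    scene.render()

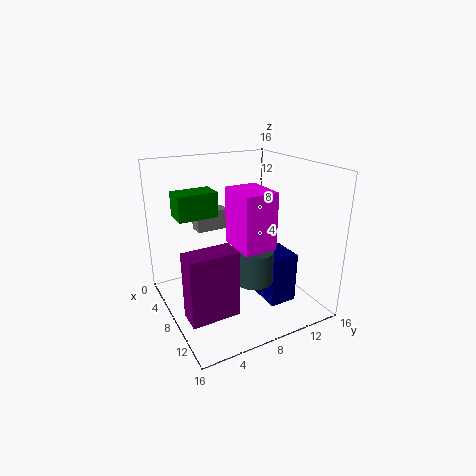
pos_x_1 = 8; pos_y_1 = 6.5; pos_z_1 = 8; depth_1 = 3.5; height_1 = 6; pos_x_2 = 0.5; pos_y_2 = 5.5; pos_z_2 = 7; depth_2 = 4; height_2 = 2.5; pos_x_3 = 7; pos_y_3 = 1; pos_z_3 = 11.5; width_3 = 2.5; depth_3 = 4; pos_x_4 = 9.5; pos_y_4 = 9.5; pos_z_4 = 1.5; width_4 = 3.5; depth_4 = 3; pos_x_5 = 11.5; pos_y_5 = 8; pos_z_5 = 4.5; height_5 = 3.5; pos_x_6 = 10.5; pos_y_6 = 0.5; pos_z_6 = 2; width_6 = 2.5; height_6 = 7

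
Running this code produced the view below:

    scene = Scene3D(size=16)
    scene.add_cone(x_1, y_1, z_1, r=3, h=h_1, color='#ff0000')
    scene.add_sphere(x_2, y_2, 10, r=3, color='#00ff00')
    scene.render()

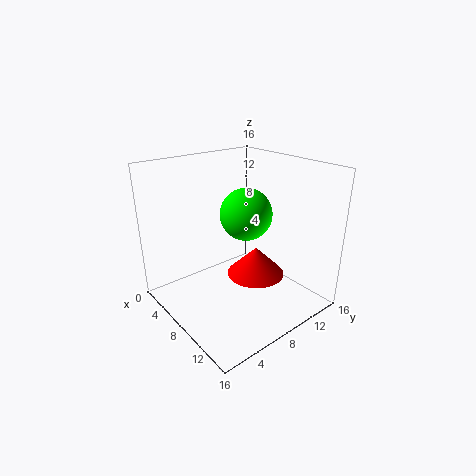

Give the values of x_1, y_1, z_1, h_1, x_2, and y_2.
x_1 = 11; y_1 = 8; z_1 = 5; h_1 = 3; x_2 = 7; y_2 = 10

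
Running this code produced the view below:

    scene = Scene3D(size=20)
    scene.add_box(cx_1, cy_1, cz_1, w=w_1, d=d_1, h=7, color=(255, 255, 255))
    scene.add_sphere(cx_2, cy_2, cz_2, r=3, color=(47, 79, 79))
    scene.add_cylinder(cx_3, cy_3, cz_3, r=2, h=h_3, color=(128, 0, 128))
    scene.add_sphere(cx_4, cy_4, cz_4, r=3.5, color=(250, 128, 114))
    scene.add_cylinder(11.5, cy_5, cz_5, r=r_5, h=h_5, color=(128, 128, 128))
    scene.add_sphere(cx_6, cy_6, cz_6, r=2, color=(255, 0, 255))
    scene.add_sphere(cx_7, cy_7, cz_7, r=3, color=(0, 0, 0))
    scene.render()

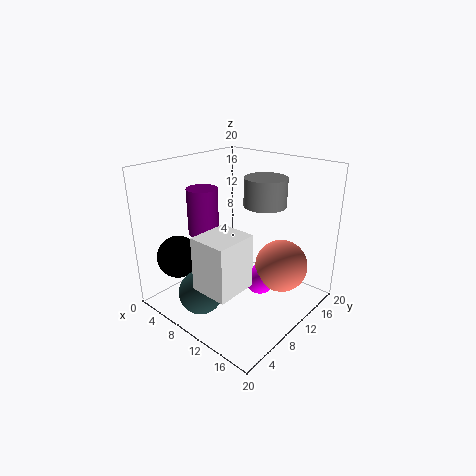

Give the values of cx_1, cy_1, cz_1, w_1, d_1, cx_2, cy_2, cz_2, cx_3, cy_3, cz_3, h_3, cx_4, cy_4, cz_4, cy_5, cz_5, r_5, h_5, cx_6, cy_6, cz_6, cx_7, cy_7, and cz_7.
cx_1 = 10, cy_1 = 1.5, cz_1 = 6, w_1 = 5, d_1 = 5.5, cx_2 = 8.5, cy_2 = 4, cz_2 = 3.5, cx_3 = 7.5, cy_3 = 6, cz_3 = 11.5, h_3 = 6, cx_4 = 16, cy_4 = 12, cz_4 = 7, cy_5 = 14, cz_5 = 14, r_5 = 3, h_5 = 4, cx_6 = 14, cy_6 = 10, cz_6 = 5, cx_7 = 3.5, cy_7 = 4.5, cz_7 = 7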